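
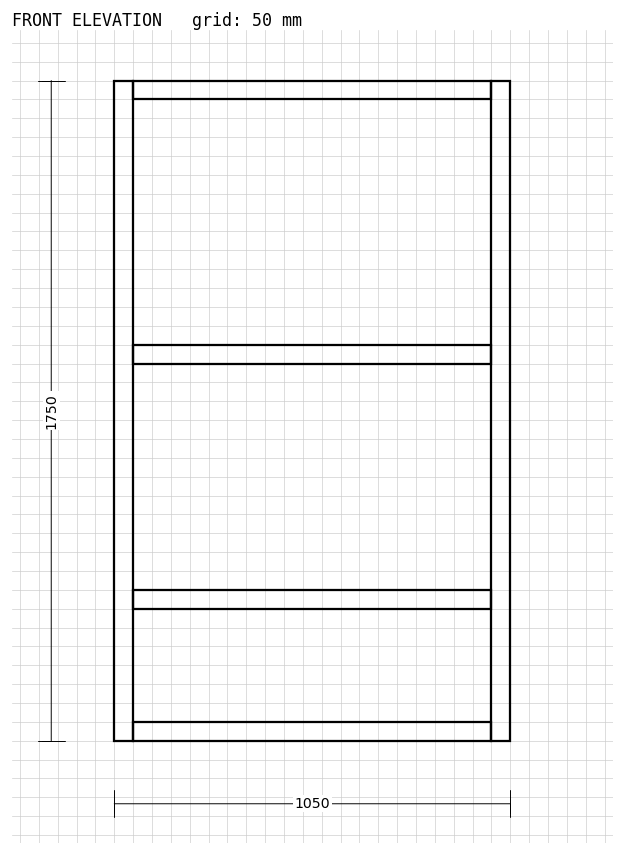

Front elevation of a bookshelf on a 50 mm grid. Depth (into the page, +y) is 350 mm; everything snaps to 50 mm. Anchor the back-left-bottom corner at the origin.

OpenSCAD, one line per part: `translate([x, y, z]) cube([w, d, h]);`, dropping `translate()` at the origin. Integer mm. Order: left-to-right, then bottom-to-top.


cube([50, 350, 1750]);
translate([50, 0, 0]) cube([950, 350, 50]);
translate([50, 0, 350]) cube([950, 350, 50]);
translate([50, 0, 1000]) cube([950, 350, 50]);
translate([50, 0, 1700]) cube([950, 350, 50]);
translate([1000, 0, 0]) cube([50, 350, 1750]);


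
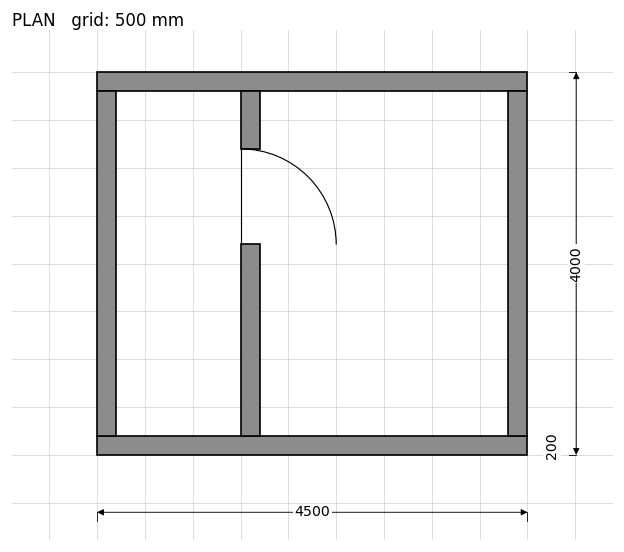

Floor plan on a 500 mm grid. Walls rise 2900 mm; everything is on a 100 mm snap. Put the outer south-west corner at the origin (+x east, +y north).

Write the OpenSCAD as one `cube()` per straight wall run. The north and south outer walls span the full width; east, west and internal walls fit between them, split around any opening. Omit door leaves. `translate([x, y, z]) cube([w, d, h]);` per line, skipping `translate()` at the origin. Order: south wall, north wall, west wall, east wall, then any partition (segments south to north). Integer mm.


cube([4500, 200, 2900]);
translate([0, 3800, 0]) cube([4500, 200, 2900]);
translate([0, 200, 0]) cube([200, 3600, 2900]);
translate([4300, 200, 0]) cube([200, 3600, 2900]);
translate([1500, 200, 0]) cube([200, 2000, 2900]);
translate([1500, 3200, 0]) cube([200, 600, 2900]);


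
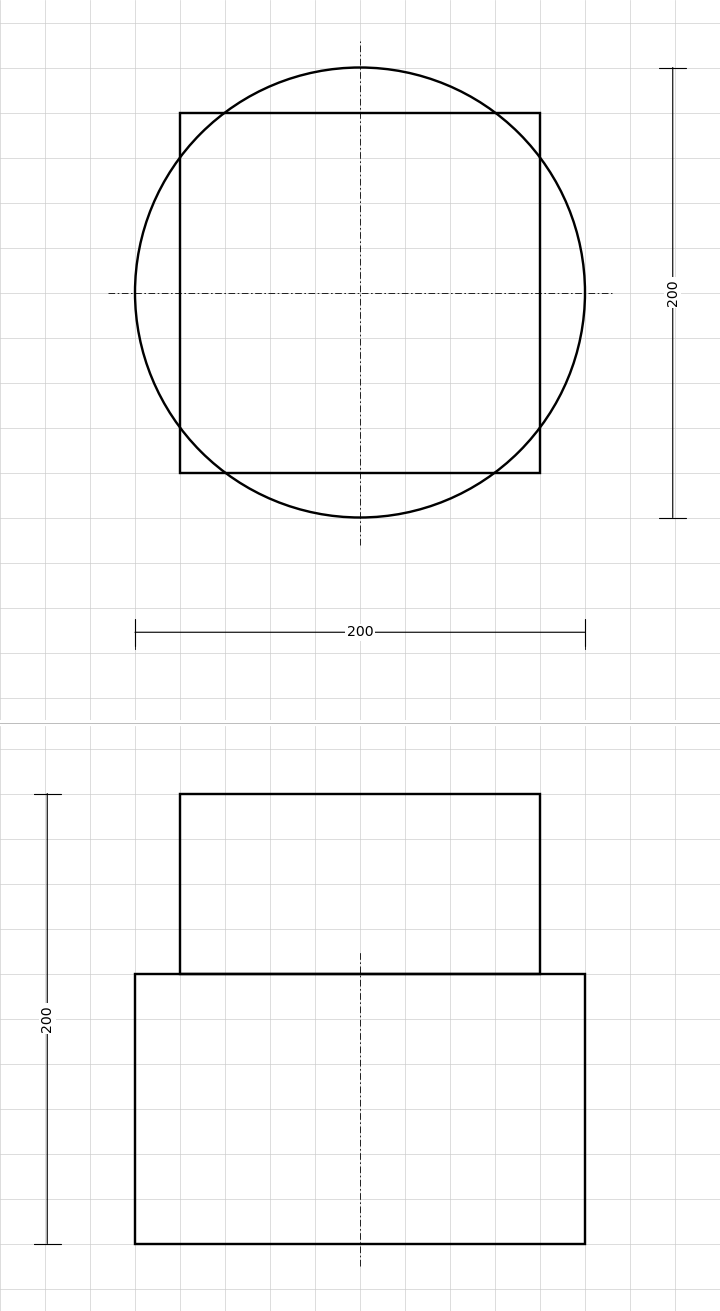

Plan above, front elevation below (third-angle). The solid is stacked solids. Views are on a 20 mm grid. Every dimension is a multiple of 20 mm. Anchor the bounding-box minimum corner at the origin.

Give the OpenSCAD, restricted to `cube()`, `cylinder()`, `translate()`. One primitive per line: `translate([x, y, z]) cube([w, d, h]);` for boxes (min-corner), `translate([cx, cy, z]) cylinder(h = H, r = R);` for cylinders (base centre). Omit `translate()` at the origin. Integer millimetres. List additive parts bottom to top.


translate([100, 100, 0]) cylinder(h = 120, r = 100);
translate([20, 20, 120]) cube([160, 160, 80]);


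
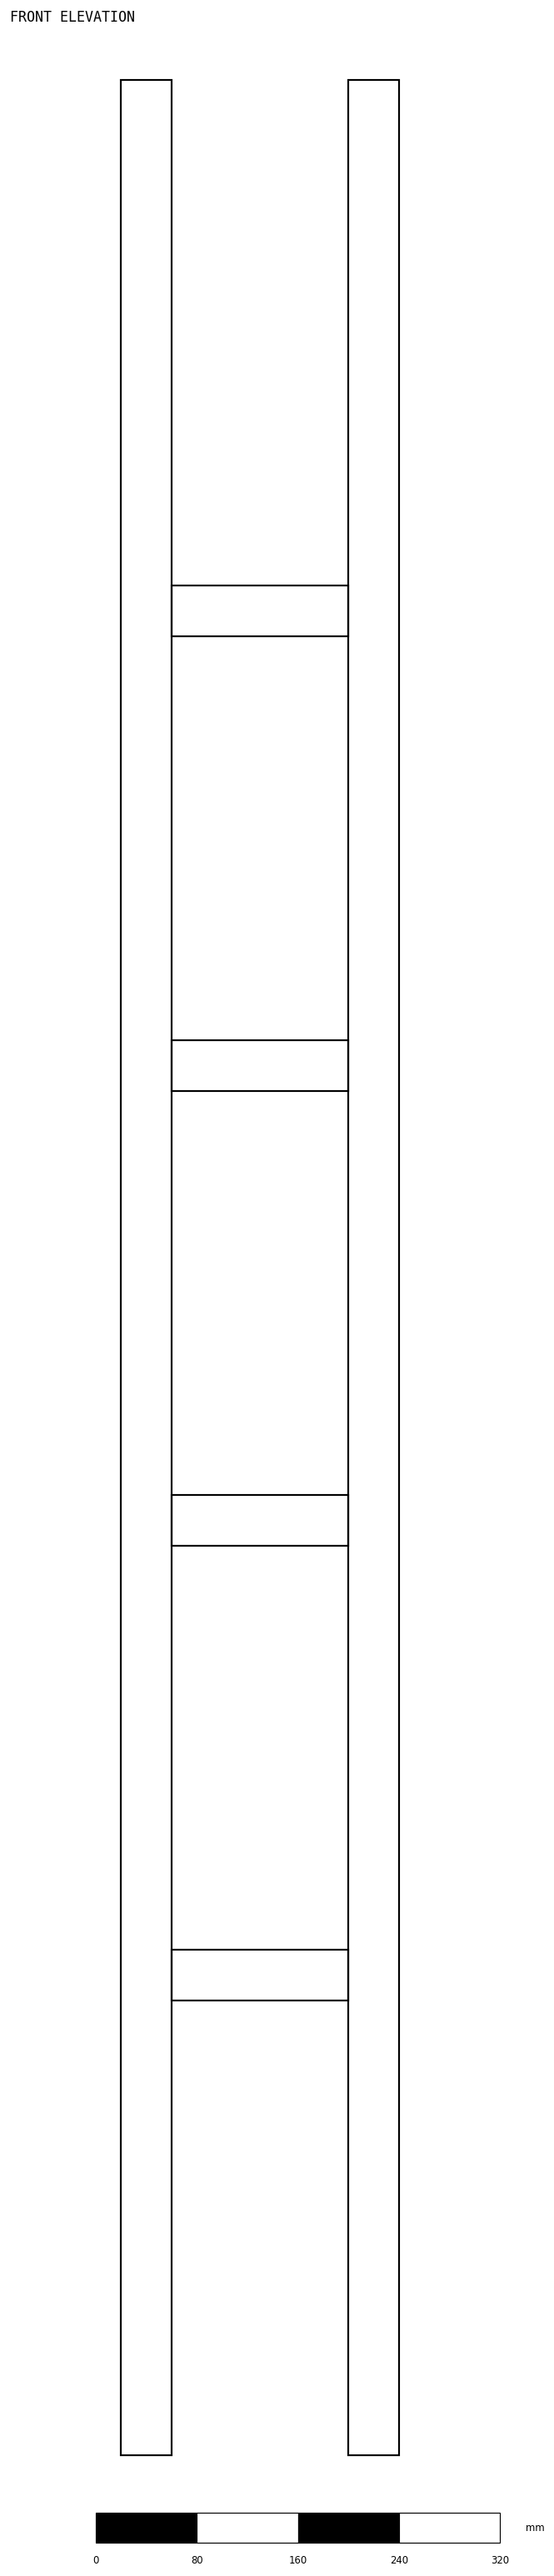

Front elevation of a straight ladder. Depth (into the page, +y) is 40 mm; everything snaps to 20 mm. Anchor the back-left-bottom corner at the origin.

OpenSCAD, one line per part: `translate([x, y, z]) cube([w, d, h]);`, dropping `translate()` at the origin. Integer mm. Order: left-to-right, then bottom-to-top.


cube([40, 40, 1880]);
translate([40, 0, 360]) cube([140, 40, 40]);
translate([40, 0, 720]) cube([140, 40, 40]);
translate([40, 0, 1080]) cube([140, 40, 40]);
translate([40, 0, 1440]) cube([140, 40, 40]);
translate([180, 0, 0]) cube([40, 40, 1880]);


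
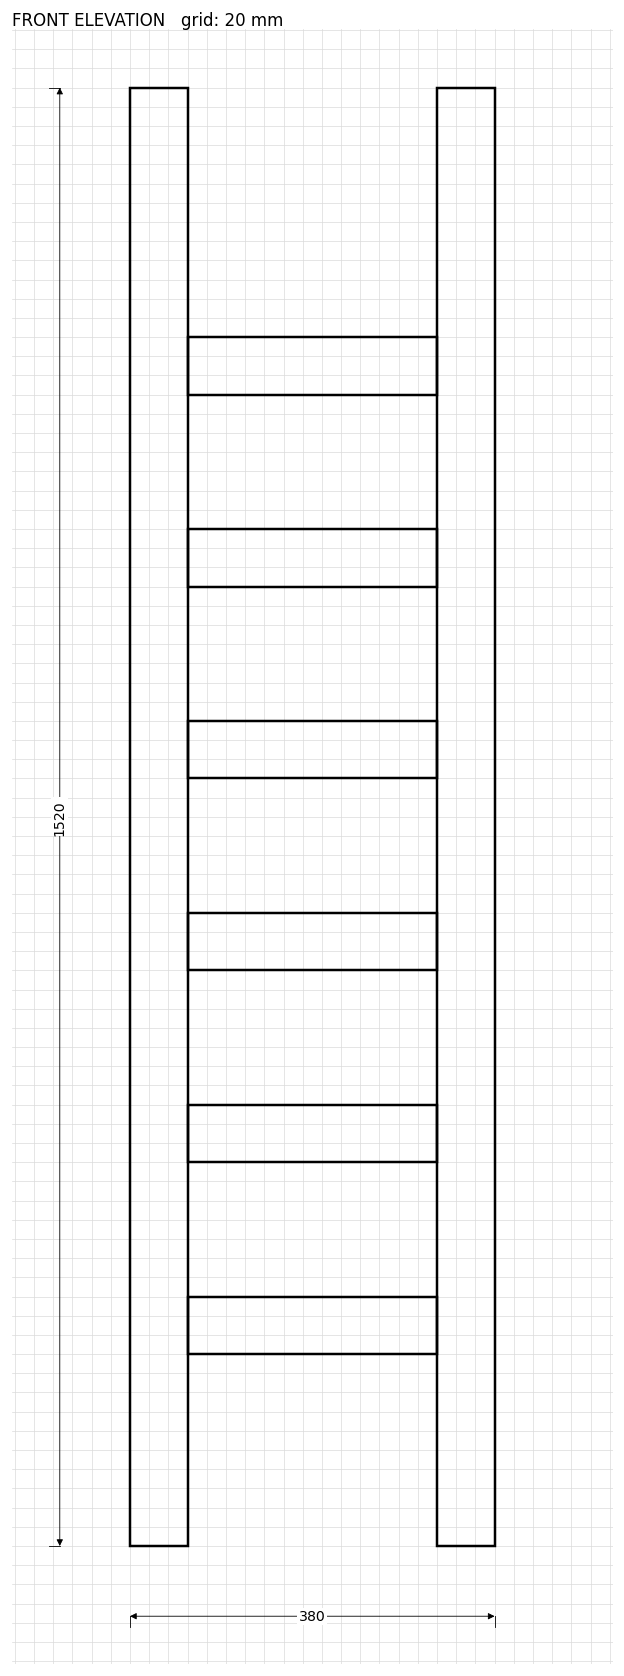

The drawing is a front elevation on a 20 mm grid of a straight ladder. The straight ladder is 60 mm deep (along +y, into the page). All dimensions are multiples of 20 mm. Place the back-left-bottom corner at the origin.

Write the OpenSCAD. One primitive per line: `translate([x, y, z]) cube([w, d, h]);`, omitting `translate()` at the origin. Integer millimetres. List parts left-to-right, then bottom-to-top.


cube([60, 60, 1520]);
translate([60, 0, 200]) cube([260, 60, 60]);
translate([60, 0, 400]) cube([260, 60, 60]);
translate([60, 0, 600]) cube([260, 60, 60]);
translate([60, 0, 800]) cube([260, 60, 60]);
translate([60, 0, 1000]) cube([260, 60, 60]);
translate([60, 0, 1200]) cube([260, 60, 60]);
translate([320, 0, 0]) cube([60, 60, 1520]);


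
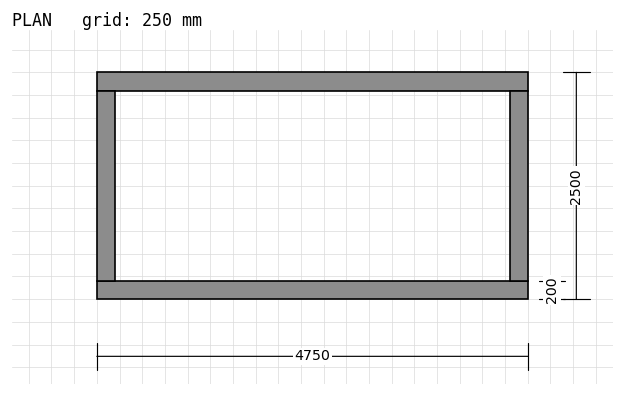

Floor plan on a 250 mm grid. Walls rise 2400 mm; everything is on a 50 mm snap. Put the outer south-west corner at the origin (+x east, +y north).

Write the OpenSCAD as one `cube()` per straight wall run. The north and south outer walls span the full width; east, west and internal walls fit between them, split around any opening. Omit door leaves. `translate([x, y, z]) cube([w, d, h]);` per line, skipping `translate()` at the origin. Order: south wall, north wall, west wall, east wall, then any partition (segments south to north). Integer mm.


cube([4750, 200, 2400]);
translate([0, 2300, 0]) cube([4750, 200, 2400]);
translate([0, 200, 0]) cube([200, 2100, 2400]);
translate([4550, 200, 0]) cube([200, 2100, 2400]);


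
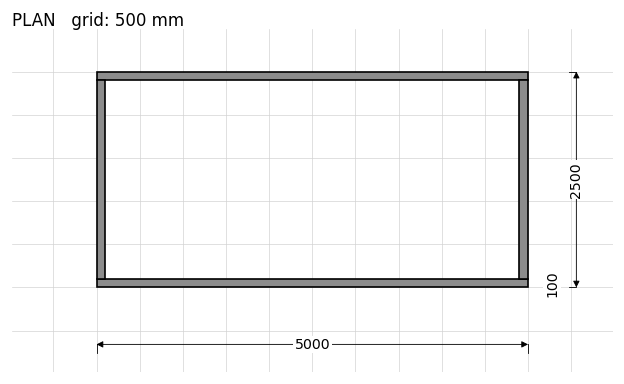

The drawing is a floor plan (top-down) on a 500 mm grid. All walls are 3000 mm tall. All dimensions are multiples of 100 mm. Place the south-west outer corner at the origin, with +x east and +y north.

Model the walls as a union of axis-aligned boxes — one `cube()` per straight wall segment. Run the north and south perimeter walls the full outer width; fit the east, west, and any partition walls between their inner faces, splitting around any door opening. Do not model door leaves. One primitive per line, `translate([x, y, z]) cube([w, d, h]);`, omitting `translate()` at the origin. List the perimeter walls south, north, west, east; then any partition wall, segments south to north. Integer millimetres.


cube([5000, 100, 3000]);
translate([0, 2400, 0]) cube([5000, 100, 3000]);
translate([0, 100, 0]) cube([100, 2300, 3000]);
translate([4900, 100, 0]) cube([100, 2300, 3000]);


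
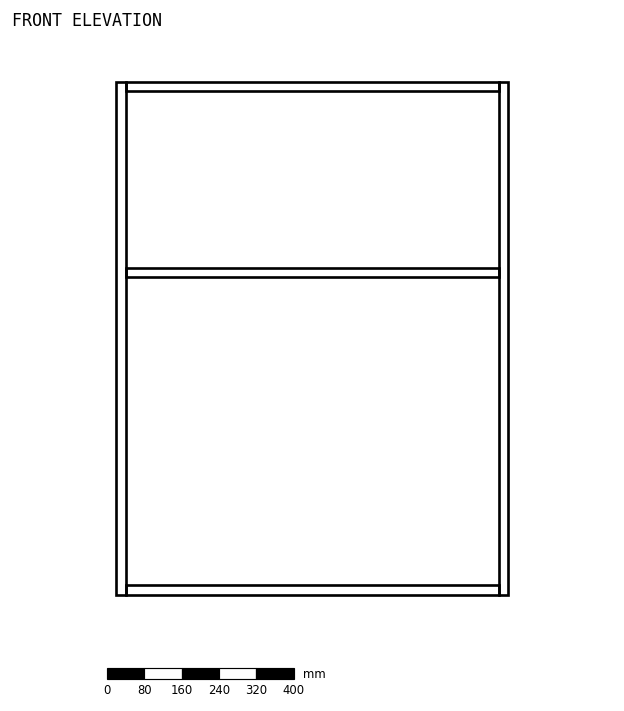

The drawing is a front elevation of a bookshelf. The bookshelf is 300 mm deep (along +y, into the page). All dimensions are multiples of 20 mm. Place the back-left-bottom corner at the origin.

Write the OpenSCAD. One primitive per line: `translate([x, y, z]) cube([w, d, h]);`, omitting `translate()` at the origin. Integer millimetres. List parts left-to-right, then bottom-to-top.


cube([20, 300, 1100]);
translate([20, 0, 0]) cube([800, 300, 20]);
translate([20, 0, 680]) cube([800, 300, 20]);
translate([20, 0, 1080]) cube([800, 300, 20]);
translate([820, 0, 0]) cube([20, 300, 1100]);


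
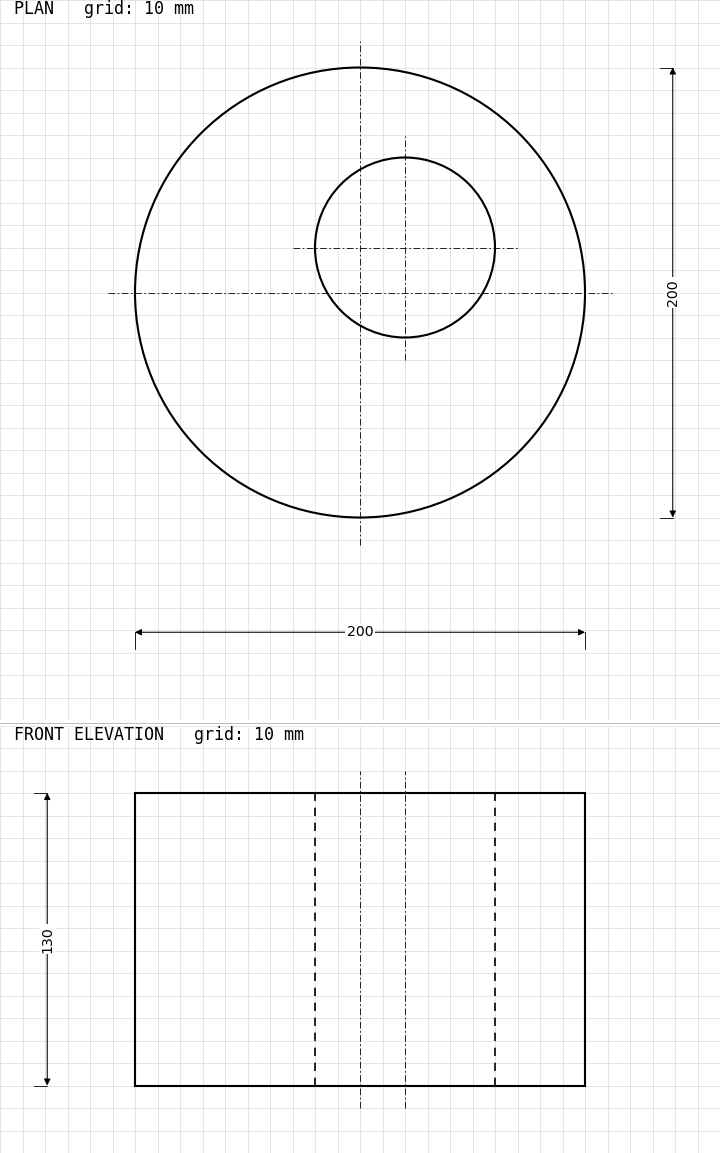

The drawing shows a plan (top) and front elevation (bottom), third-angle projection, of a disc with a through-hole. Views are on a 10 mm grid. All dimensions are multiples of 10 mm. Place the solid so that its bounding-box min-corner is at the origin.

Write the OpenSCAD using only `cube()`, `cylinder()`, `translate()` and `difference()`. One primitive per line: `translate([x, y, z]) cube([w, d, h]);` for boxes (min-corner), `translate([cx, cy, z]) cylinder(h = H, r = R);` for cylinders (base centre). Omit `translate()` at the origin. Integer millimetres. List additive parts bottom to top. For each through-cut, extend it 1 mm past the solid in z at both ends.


difference() {
  translate([100, 100, 0]) cylinder(h = 130, r = 100);
  translate([120, 120, -1]) cylinder(h = 132, r = 40);
}


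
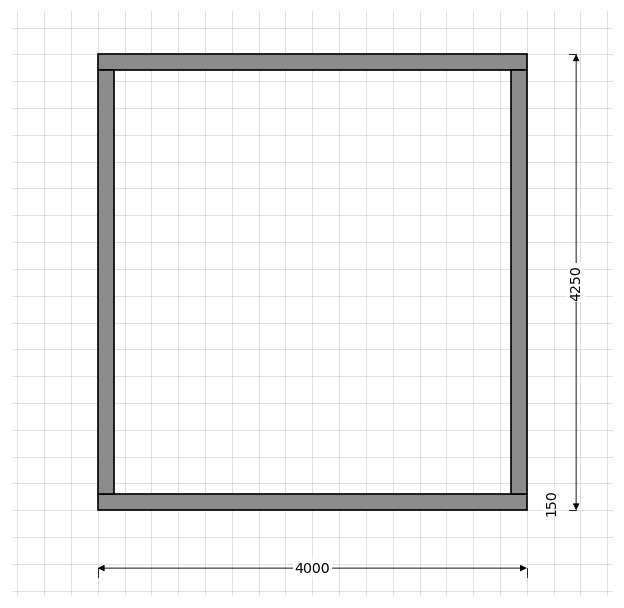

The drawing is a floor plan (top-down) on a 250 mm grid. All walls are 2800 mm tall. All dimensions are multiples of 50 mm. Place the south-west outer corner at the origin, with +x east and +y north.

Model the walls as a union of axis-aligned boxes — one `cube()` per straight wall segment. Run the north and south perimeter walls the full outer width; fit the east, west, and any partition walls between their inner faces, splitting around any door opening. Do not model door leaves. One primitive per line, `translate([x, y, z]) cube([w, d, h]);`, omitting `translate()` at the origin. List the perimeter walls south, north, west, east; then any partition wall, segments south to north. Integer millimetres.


cube([4000, 150, 2800]);
translate([0, 4100, 0]) cube([4000, 150, 2800]);
translate([0, 150, 0]) cube([150, 3950, 2800]);
translate([3850, 150, 0]) cube([150, 3950, 2800]);


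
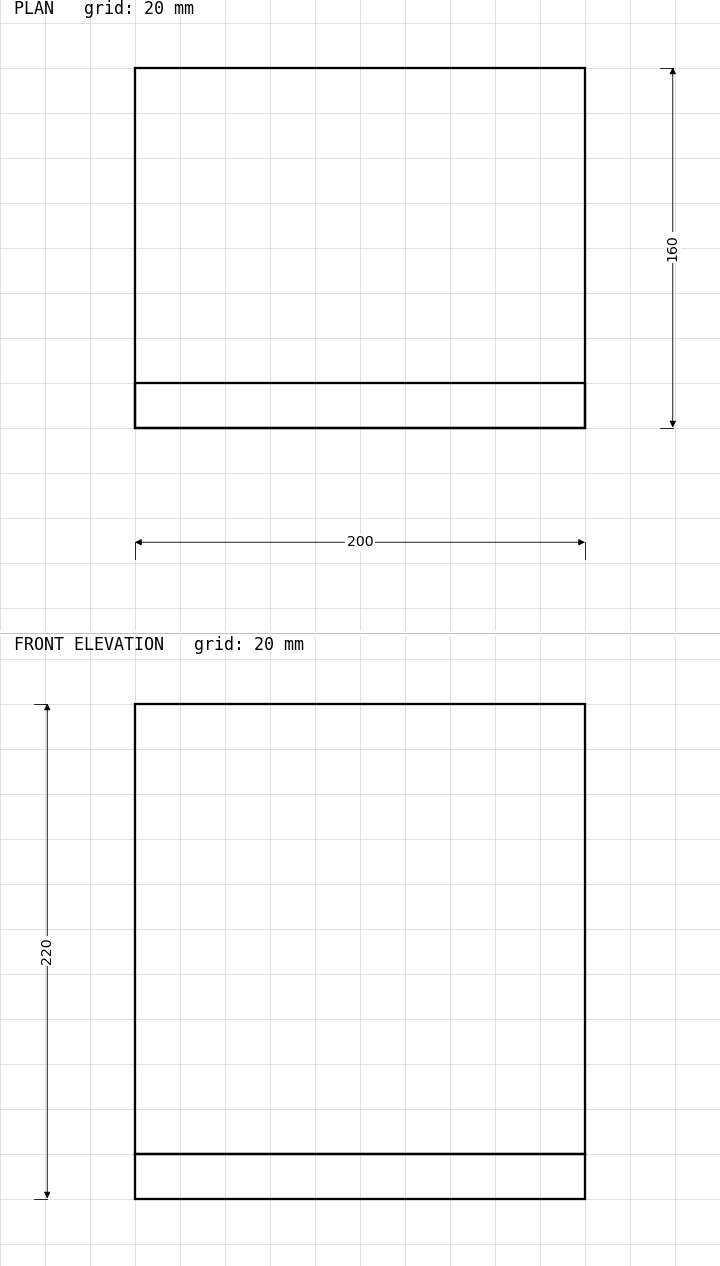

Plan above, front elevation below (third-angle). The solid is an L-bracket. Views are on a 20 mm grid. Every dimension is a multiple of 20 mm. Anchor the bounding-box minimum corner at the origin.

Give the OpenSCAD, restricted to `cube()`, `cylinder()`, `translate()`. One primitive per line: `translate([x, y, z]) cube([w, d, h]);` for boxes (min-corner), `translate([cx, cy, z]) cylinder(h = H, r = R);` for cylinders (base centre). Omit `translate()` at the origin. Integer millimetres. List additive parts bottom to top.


cube([200, 160, 20]);
translate([0, 0, 20]) cube([200, 20, 200]);


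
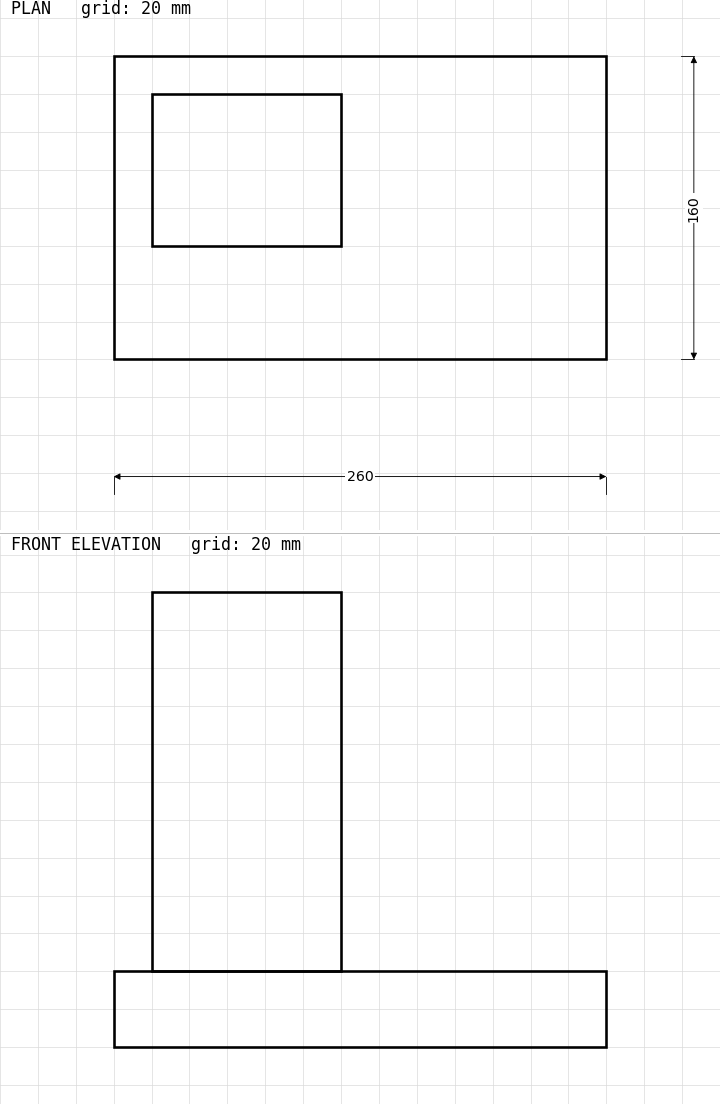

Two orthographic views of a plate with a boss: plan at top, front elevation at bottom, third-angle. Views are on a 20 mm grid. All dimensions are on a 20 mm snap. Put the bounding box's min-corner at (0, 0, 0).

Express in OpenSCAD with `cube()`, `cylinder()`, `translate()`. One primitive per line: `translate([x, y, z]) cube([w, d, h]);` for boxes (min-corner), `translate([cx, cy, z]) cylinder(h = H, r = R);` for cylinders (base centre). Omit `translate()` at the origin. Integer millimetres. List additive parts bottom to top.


cube([260, 160, 40]);
translate([20, 60, 40]) cube([100, 80, 200]);


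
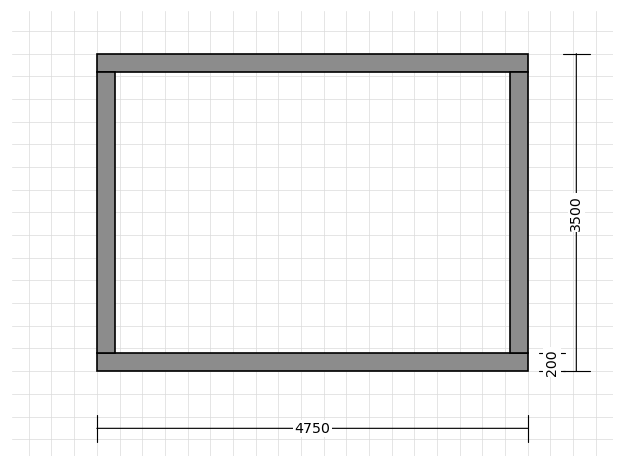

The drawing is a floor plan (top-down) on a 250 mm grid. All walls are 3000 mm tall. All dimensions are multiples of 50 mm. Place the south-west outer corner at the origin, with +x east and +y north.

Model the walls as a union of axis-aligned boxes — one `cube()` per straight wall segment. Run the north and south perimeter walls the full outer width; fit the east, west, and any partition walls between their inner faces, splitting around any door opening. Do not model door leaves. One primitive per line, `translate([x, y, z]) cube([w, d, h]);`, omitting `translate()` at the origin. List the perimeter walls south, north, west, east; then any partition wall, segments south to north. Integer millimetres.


cube([4750, 200, 3000]);
translate([0, 3300, 0]) cube([4750, 200, 3000]);
translate([0, 200, 0]) cube([200, 3100, 3000]);
translate([4550, 200, 0]) cube([200, 3100, 3000]);


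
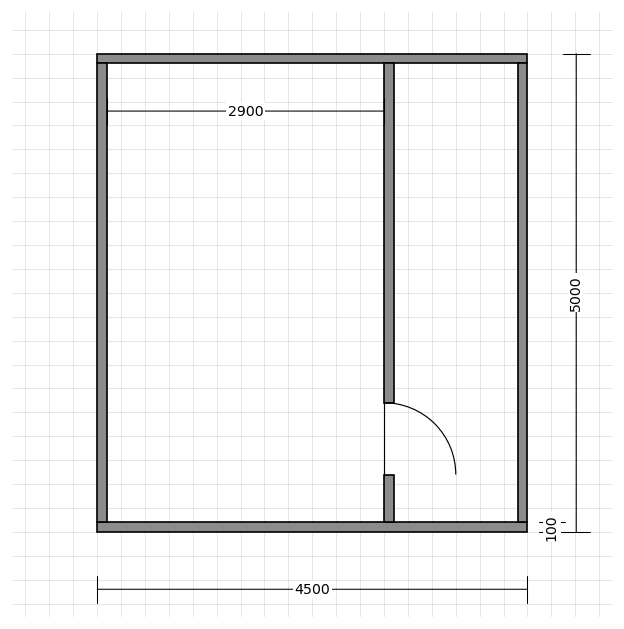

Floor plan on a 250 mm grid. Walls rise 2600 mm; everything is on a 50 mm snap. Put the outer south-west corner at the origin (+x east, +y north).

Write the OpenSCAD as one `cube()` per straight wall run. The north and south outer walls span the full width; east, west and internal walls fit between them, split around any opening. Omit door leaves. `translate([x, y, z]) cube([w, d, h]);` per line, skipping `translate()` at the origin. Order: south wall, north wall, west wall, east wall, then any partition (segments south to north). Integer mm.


cube([4500, 100, 2600]);
translate([0, 4900, 0]) cube([4500, 100, 2600]);
translate([0, 100, 0]) cube([100, 4800, 2600]);
translate([4400, 100, 0]) cube([100, 4800, 2600]);
translate([3000, 100, 0]) cube([100, 500, 2600]);
translate([3000, 1350, 0]) cube([100, 3550, 2600]);


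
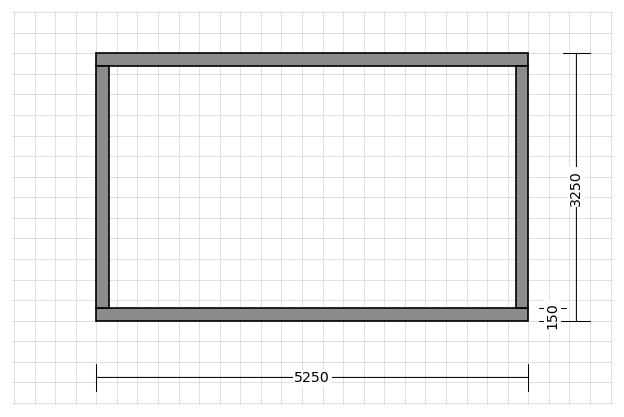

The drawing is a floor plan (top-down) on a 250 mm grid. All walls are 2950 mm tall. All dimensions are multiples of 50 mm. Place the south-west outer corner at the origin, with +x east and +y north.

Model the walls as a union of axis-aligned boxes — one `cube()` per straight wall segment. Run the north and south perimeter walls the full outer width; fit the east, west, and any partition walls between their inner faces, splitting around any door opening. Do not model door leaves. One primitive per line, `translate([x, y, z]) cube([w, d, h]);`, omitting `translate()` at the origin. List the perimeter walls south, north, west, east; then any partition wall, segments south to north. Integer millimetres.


cube([5250, 150, 2950]);
translate([0, 3100, 0]) cube([5250, 150, 2950]);
translate([0, 150, 0]) cube([150, 2950, 2950]);
translate([5100, 150, 0]) cube([150, 2950, 2950]);


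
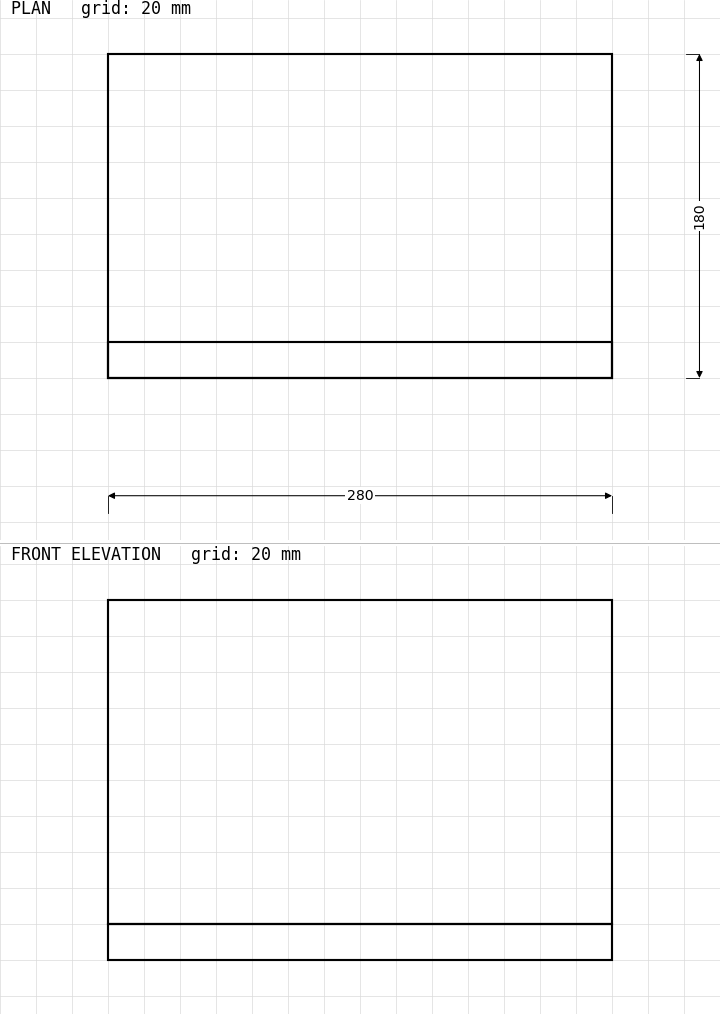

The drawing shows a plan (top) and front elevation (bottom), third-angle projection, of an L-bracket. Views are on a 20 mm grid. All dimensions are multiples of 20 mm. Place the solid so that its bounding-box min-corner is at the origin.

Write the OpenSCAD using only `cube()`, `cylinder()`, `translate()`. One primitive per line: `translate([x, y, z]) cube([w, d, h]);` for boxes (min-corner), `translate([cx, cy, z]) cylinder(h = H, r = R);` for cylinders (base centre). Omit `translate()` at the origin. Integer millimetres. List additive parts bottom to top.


cube([280, 180, 20]);
translate([0, 0, 20]) cube([280, 20, 180]);


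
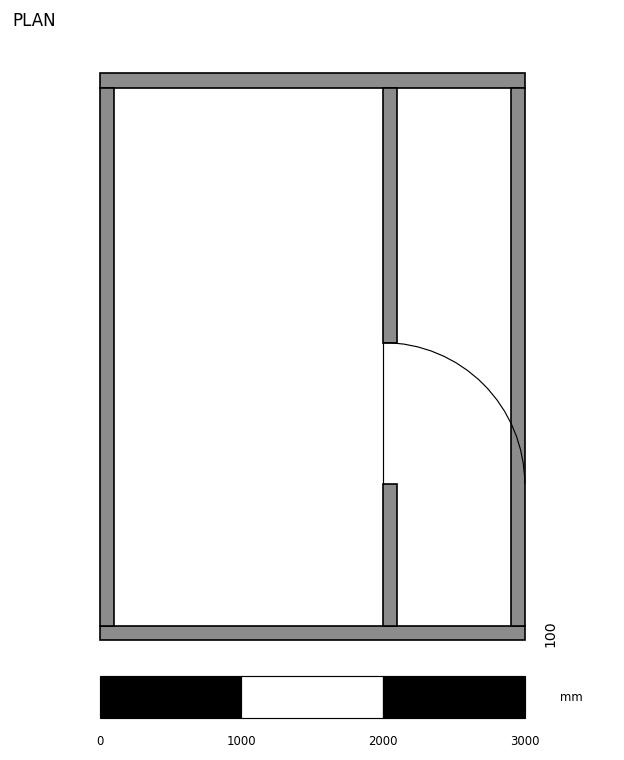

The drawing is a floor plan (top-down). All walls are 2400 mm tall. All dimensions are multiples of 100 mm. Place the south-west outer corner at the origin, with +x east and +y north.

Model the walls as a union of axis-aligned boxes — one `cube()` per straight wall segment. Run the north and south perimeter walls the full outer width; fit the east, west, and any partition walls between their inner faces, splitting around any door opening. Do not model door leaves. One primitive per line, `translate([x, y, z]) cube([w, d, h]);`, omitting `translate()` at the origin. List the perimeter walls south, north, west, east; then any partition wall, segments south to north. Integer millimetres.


cube([3000, 100, 2400]);
translate([0, 3900, 0]) cube([3000, 100, 2400]);
translate([0, 100, 0]) cube([100, 3800, 2400]);
translate([2900, 100, 0]) cube([100, 3800, 2400]);
translate([2000, 100, 0]) cube([100, 1000, 2400]);
translate([2000, 2100, 0]) cube([100, 1800, 2400]);


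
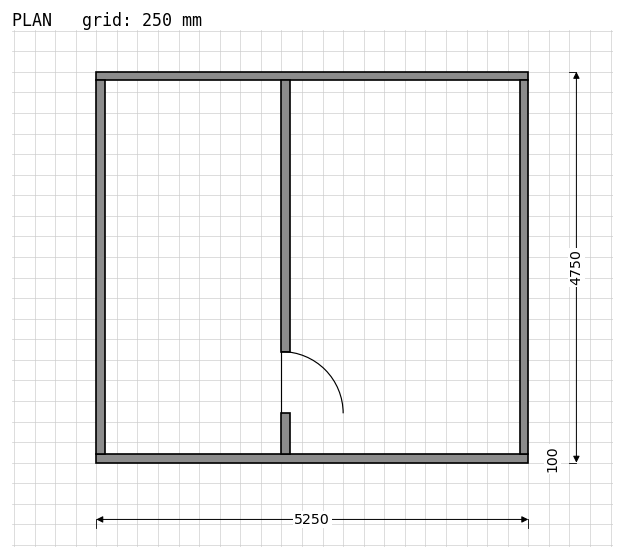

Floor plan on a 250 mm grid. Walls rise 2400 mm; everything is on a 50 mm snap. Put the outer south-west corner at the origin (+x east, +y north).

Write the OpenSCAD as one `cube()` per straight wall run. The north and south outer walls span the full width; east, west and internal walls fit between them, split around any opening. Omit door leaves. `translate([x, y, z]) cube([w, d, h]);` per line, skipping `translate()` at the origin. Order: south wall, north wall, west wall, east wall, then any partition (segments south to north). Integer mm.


cube([5250, 100, 2400]);
translate([0, 4650, 0]) cube([5250, 100, 2400]);
translate([0, 100, 0]) cube([100, 4550, 2400]);
translate([5150, 100, 0]) cube([100, 4550, 2400]);
translate([2250, 100, 0]) cube([100, 500, 2400]);
translate([2250, 1350, 0]) cube([100, 3300, 2400]);


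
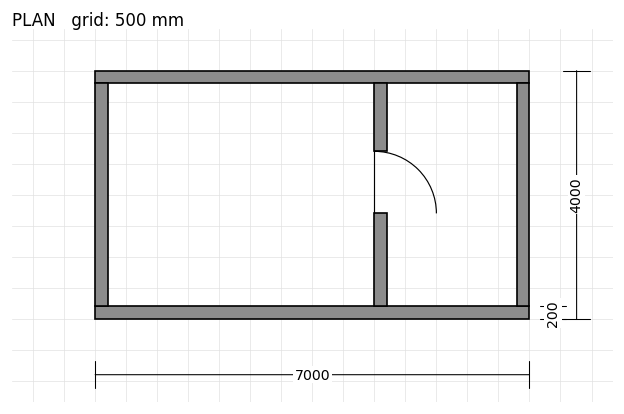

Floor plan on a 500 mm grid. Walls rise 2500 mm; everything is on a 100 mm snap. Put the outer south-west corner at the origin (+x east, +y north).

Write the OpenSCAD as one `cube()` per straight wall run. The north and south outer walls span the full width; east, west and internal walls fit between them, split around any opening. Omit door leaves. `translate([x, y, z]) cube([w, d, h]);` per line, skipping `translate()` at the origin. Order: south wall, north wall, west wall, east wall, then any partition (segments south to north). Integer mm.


cube([7000, 200, 2500]);
translate([0, 3800, 0]) cube([7000, 200, 2500]);
translate([0, 200, 0]) cube([200, 3600, 2500]);
translate([6800, 200, 0]) cube([200, 3600, 2500]);
translate([4500, 200, 0]) cube([200, 1500, 2500]);
translate([4500, 2700, 0]) cube([200, 1100, 2500]);


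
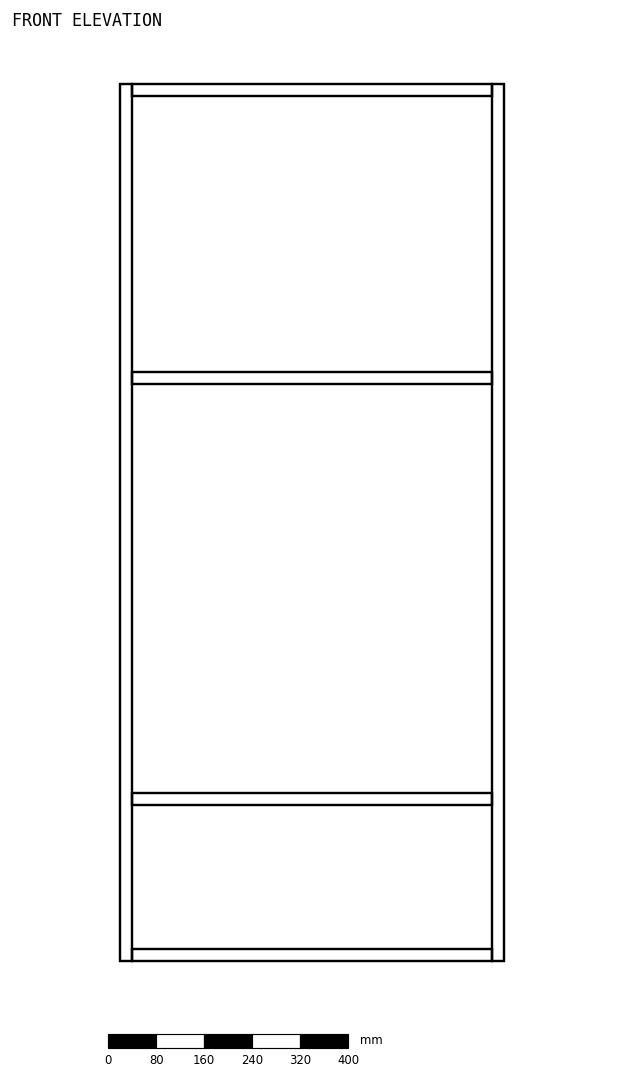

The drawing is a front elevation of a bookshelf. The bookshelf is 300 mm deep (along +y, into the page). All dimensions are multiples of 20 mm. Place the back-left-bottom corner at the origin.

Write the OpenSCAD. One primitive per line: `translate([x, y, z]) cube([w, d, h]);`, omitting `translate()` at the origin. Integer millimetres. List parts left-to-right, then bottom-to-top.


cube([20, 300, 1460]);
translate([20, 0, 0]) cube([600, 300, 20]);
translate([20, 0, 260]) cube([600, 300, 20]);
translate([20, 0, 960]) cube([600, 300, 20]);
translate([20, 0, 1440]) cube([600, 300, 20]);
translate([620, 0, 0]) cube([20, 300, 1460]);


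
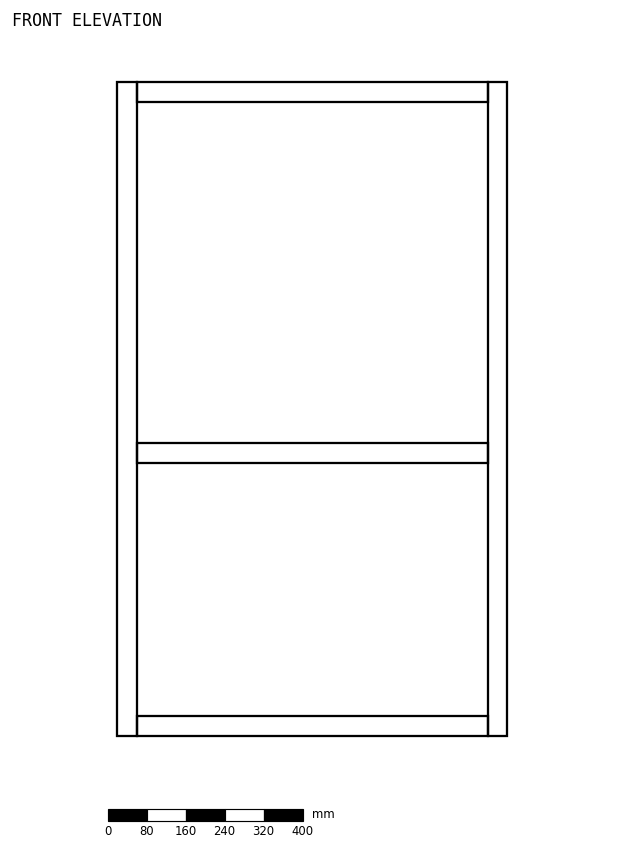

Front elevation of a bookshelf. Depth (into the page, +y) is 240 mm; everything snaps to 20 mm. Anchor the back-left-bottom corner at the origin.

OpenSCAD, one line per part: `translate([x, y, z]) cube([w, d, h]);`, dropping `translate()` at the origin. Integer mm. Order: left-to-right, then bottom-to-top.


cube([40, 240, 1340]);
translate([40, 0, 0]) cube([720, 240, 40]);
translate([40, 0, 560]) cube([720, 240, 40]);
translate([40, 0, 1300]) cube([720, 240, 40]);
translate([760, 0, 0]) cube([40, 240, 1340]);


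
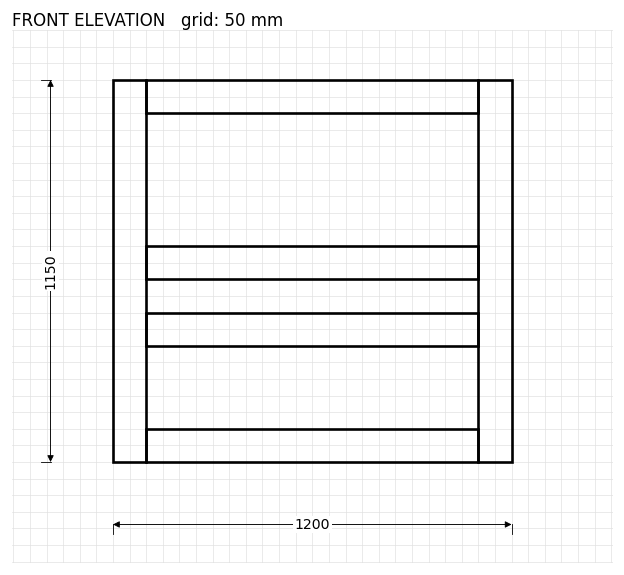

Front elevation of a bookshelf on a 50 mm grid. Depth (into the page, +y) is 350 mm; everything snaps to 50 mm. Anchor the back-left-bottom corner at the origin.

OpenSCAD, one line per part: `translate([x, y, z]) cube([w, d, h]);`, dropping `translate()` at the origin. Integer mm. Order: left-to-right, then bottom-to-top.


cube([100, 350, 1150]);
translate([100, 0, 0]) cube([1000, 350, 100]);
translate([100, 0, 350]) cube([1000, 350, 100]);
translate([100, 0, 550]) cube([1000, 350, 100]);
translate([100, 0, 1050]) cube([1000, 350, 100]);
translate([1100, 0, 0]) cube([100, 350, 1150]);


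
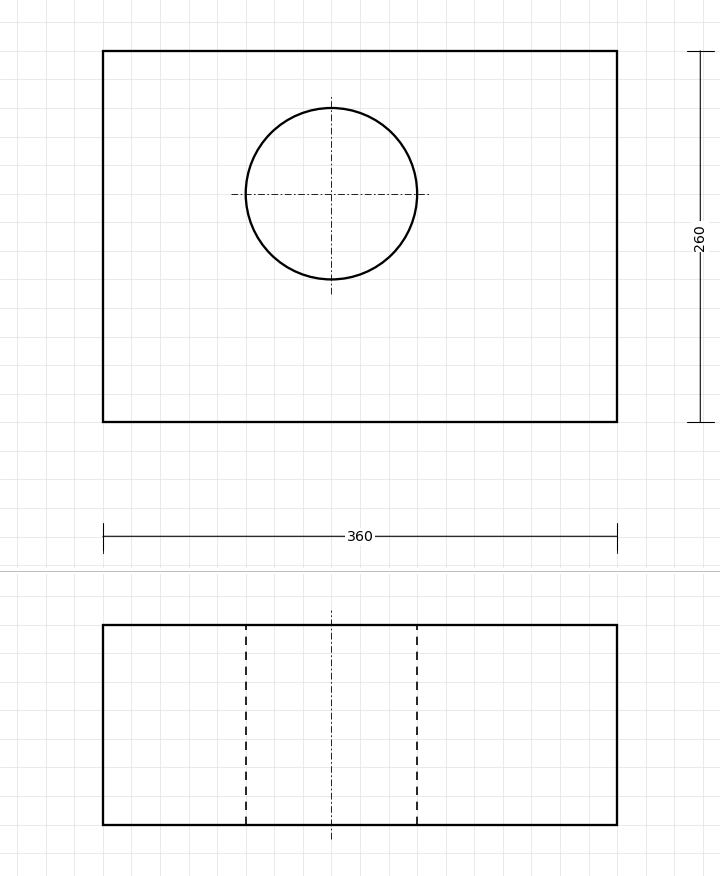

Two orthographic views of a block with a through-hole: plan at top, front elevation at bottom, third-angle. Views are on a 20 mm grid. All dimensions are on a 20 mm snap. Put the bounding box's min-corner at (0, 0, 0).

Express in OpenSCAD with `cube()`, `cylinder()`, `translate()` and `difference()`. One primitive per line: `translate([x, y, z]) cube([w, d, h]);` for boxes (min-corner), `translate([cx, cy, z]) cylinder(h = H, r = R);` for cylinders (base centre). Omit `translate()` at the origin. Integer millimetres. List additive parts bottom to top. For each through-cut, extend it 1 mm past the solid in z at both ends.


difference() {
  cube([360, 260, 140]);
  translate([160, 160, -1]) cylinder(h = 142, r = 60);
}


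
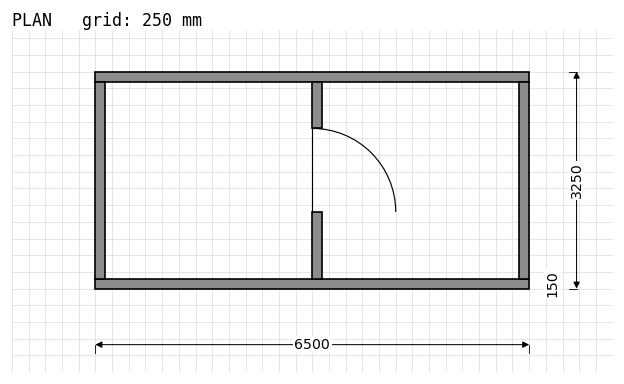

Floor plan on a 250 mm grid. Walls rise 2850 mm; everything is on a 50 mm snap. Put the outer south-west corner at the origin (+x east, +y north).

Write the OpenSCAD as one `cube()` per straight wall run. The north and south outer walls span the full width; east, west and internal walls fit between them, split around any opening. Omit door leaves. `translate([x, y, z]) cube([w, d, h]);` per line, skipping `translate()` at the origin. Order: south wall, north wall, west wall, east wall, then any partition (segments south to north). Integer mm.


cube([6500, 150, 2850]);
translate([0, 3100, 0]) cube([6500, 150, 2850]);
translate([0, 150, 0]) cube([150, 2950, 2850]);
translate([6350, 150, 0]) cube([150, 2950, 2850]);
translate([3250, 150, 0]) cube([150, 1000, 2850]);
translate([3250, 2400, 0]) cube([150, 700, 2850]);


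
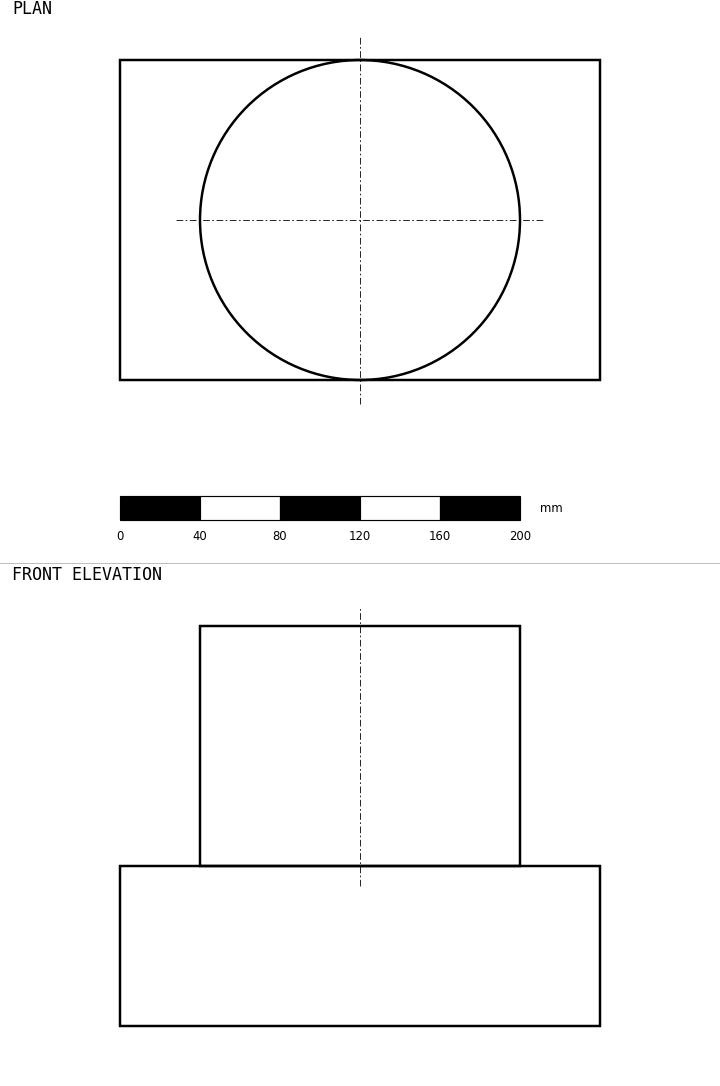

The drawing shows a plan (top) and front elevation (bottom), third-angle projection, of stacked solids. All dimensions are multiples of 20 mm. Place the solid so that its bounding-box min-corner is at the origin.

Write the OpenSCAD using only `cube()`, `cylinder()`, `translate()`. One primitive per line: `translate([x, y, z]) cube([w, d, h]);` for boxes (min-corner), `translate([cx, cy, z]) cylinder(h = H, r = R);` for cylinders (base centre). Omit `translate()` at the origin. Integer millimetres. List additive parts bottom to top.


cube([240, 160, 80]);
translate([120, 80, 80]) cylinder(h = 120, r = 80);


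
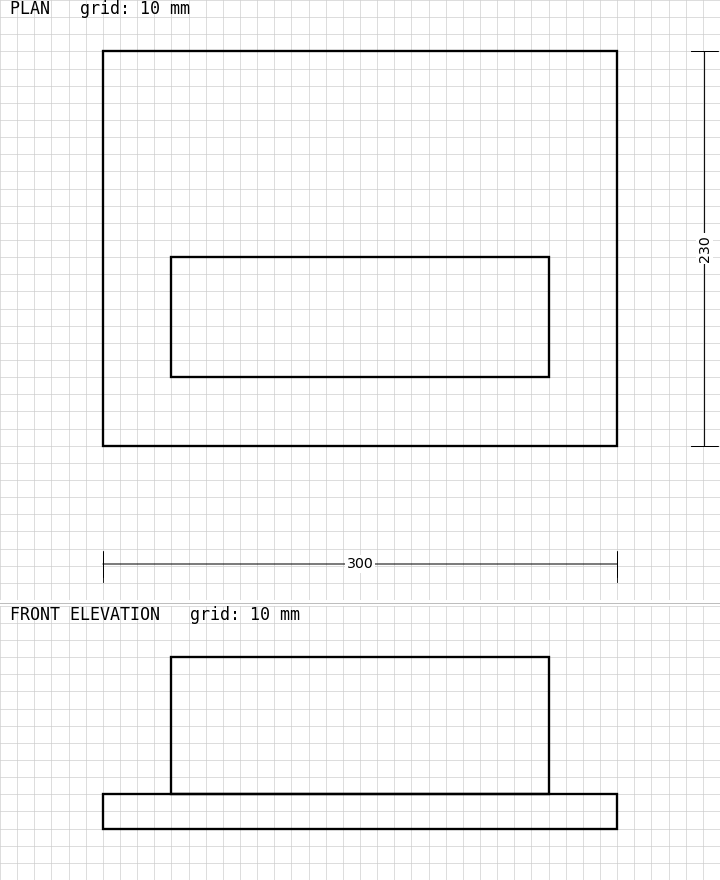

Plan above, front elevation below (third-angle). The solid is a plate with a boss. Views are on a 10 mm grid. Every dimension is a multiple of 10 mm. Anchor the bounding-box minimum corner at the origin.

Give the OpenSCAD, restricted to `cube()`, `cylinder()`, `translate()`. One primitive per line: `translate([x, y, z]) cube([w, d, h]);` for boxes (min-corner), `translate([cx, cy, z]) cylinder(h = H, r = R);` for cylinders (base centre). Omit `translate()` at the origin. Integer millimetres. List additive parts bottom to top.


cube([300, 230, 20]);
translate([40, 40, 20]) cube([220, 70, 80]);


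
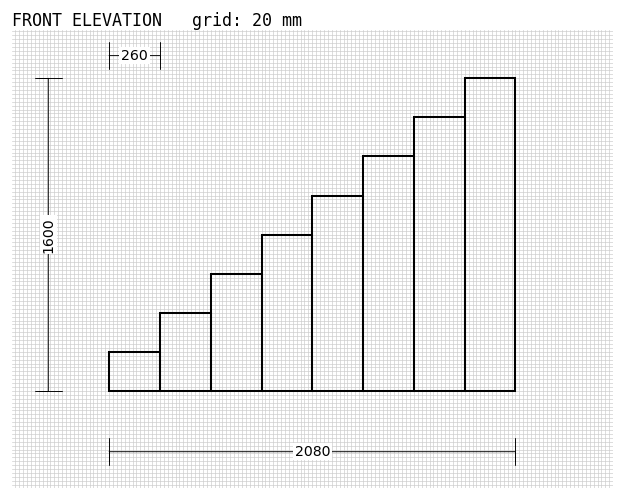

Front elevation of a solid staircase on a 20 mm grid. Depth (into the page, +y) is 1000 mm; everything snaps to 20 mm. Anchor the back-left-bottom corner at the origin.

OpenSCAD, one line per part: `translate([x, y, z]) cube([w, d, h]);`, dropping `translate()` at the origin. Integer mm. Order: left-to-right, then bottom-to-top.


cube([260, 1000, 200]);
translate([260, 0, 0]) cube([260, 1000, 400]);
translate([520, 0, 0]) cube([260, 1000, 600]);
translate([780, 0, 0]) cube([260, 1000, 800]);
translate([1040, 0, 0]) cube([260, 1000, 1000]);
translate([1300, 0, 0]) cube([260, 1000, 1200]);
translate([1560, 0, 0]) cube([260, 1000, 1400]);
translate([1820, 0, 0]) cube([260, 1000, 1600]);


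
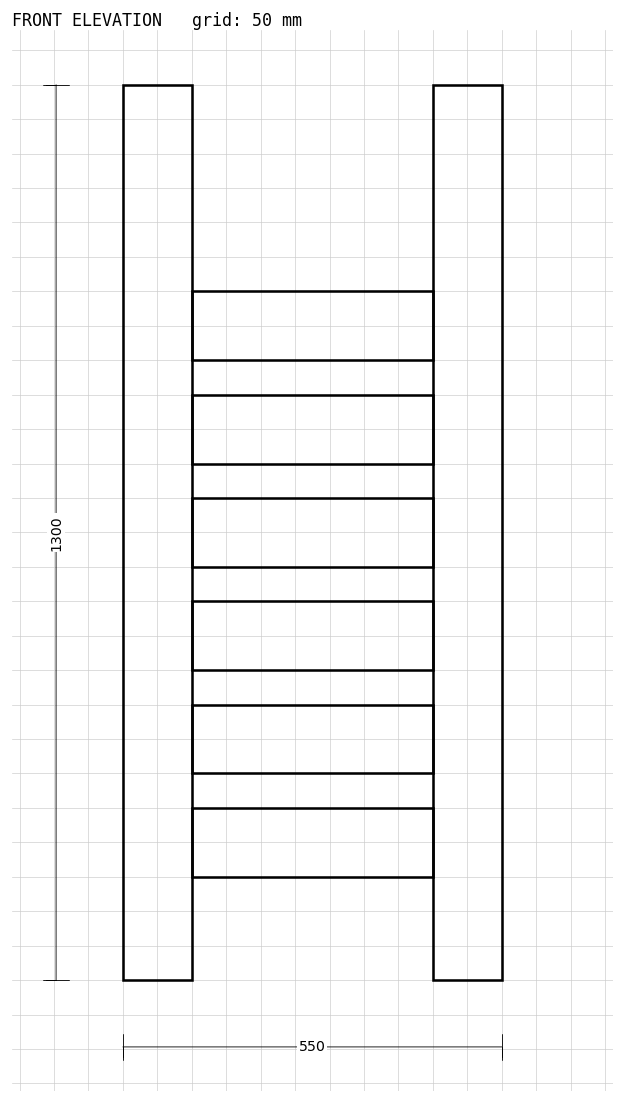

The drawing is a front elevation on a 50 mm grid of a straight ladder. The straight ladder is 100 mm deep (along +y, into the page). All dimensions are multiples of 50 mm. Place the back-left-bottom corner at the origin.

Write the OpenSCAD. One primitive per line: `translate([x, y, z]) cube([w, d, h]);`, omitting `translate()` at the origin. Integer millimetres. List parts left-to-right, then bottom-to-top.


cube([100, 100, 1300]);
translate([100, 0, 150]) cube([350, 100, 100]);
translate([100, 0, 300]) cube([350, 100, 100]);
translate([100, 0, 450]) cube([350, 100, 100]);
translate([100, 0, 600]) cube([350, 100, 100]);
translate([100, 0, 750]) cube([350, 100, 100]);
translate([100, 0, 900]) cube([350, 100, 100]);
translate([450, 0, 0]) cube([100, 100, 1300]);


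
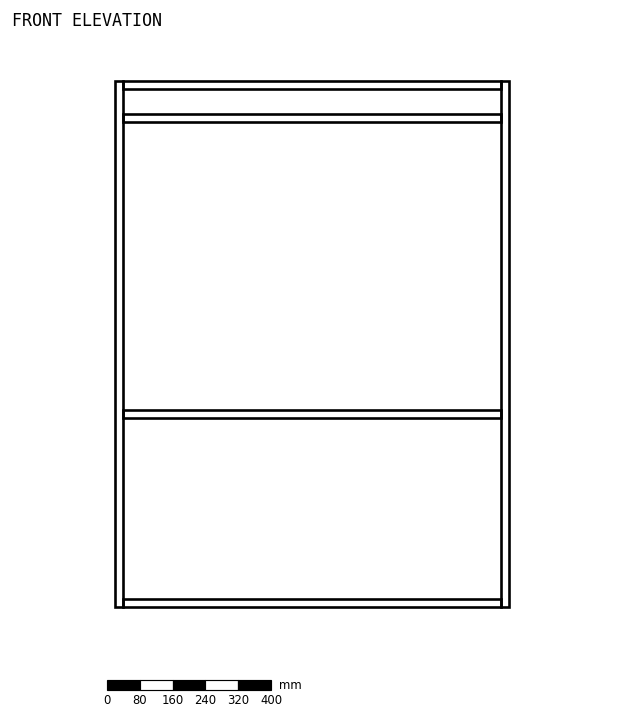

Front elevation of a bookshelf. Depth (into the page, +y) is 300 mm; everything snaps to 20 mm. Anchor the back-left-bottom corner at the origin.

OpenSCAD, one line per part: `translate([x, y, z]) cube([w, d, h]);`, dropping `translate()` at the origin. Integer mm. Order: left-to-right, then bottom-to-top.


cube([20, 300, 1280]);
translate([20, 0, 0]) cube([920, 300, 20]);
translate([20, 0, 460]) cube([920, 300, 20]);
translate([20, 0, 1180]) cube([920, 300, 20]);
translate([20, 0, 1260]) cube([920, 300, 20]);
translate([940, 0, 0]) cube([20, 300, 1280]);


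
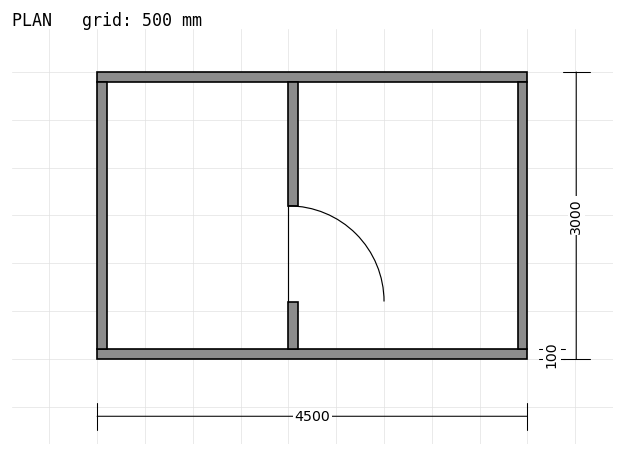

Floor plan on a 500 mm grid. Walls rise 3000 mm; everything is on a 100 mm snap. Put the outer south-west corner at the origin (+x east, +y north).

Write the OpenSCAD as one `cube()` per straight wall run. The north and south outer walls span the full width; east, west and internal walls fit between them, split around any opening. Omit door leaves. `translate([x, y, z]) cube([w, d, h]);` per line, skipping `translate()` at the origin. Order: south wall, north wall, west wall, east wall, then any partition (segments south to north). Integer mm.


cube([4500, 100, 3000]);
translate([0, 2900, 0]) cube([4500, 100, 3000]);
translate([0, 100, 0]) cube([100, 2800, 3000]);
translate([4400, 100, 0]) cube([100, 2800, 3000]);
translate([2000, 100, 0]) cube([100, 500, 3000]);
translate([2000, 1600, 0]) cube([100, 1300, 3000]);


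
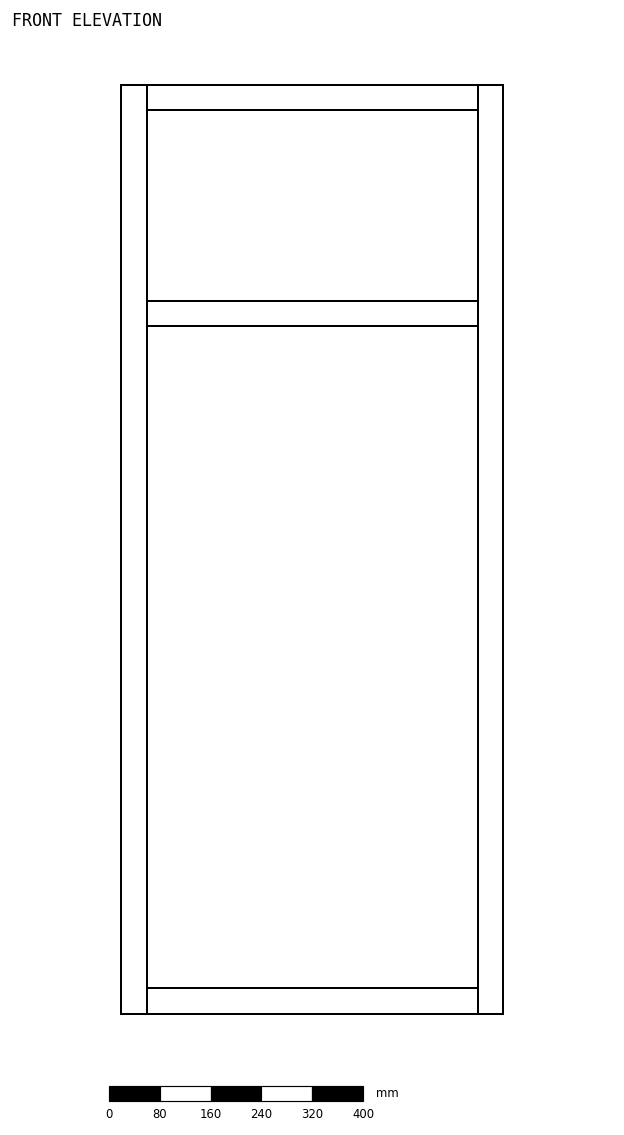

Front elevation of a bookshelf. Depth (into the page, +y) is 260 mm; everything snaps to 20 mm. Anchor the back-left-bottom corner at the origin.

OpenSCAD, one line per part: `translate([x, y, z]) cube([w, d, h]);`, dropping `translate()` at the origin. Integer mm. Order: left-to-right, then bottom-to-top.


cube([40, 260, 1460]);
translate([40, 0, 0]) cube([520, 260, 40]);
translate([40, 0, 1080]) cube([520, 260, 40]);
translate([40, 0, 1420]) cube([520, 260, 40]);
translate([560, 0, 0]) cube([40, 260, 1460]);


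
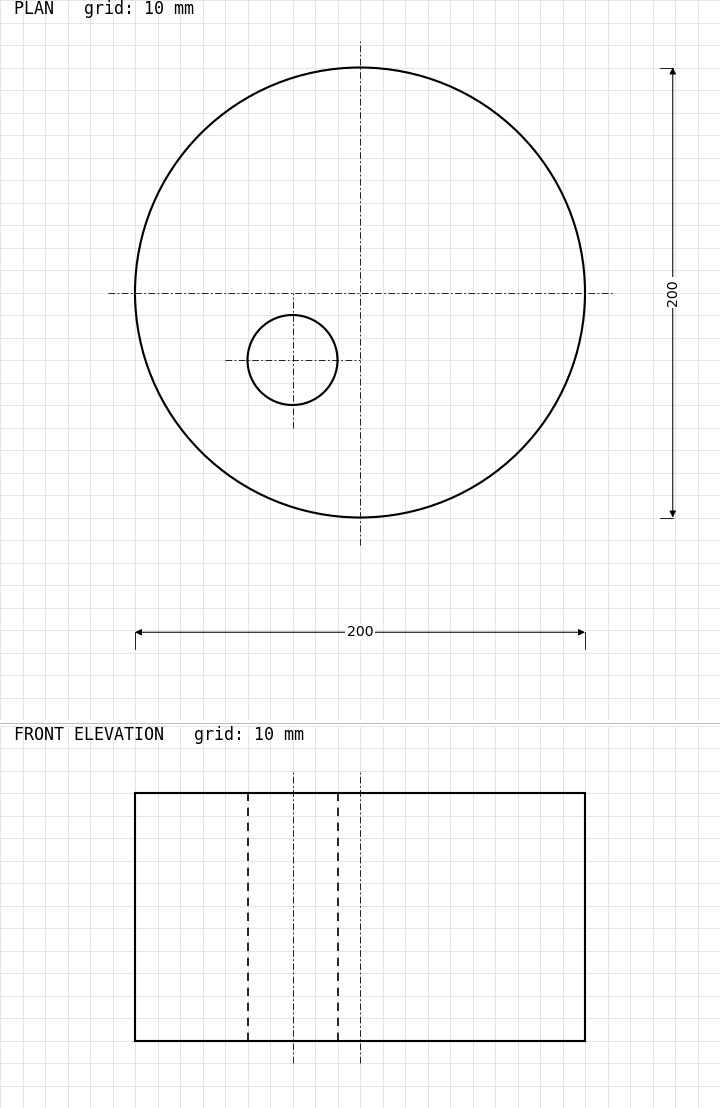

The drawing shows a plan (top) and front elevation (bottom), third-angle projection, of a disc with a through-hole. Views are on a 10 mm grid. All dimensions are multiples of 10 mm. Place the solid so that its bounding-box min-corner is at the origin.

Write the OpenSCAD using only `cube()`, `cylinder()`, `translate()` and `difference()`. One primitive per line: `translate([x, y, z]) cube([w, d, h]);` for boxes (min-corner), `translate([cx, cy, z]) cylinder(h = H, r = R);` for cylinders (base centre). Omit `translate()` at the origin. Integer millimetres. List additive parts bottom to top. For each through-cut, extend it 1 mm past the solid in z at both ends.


difference() {
  translate([100, 100, 0]) cylinder(h = 110, r = 100);
  translate([70, 70, -1]) cylinder(h = 112, r = 20);
}


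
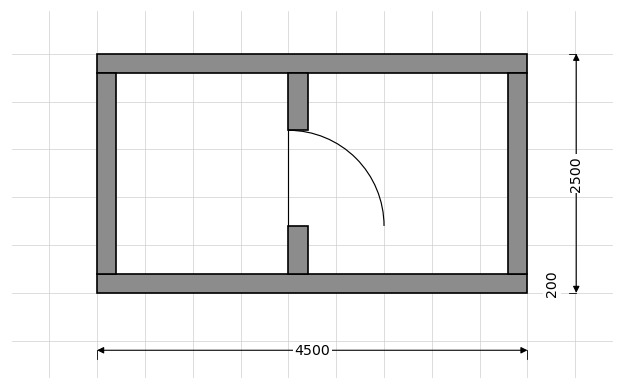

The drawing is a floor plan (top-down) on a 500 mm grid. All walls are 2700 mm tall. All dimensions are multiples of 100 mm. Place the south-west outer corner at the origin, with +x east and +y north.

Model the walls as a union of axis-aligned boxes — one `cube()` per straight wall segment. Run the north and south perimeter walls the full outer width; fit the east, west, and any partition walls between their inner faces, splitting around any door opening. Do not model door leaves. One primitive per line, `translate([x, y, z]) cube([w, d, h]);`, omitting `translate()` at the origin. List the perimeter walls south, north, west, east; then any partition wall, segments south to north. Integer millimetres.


cube([4500, 200, 2700]);
translate([0, 2300, 0]) cube([4500, 200, 2700]);
translate([0, 200, 0]) cube([200, 2100, 2700]);
translate([4300, 200, 0]) cube([200, 2100, 2700]);
translate([2000, 200, 0]) cube([200, 500, 2700]);
translate([2000, 1700, 0]) cube([200, 600, 2700]);


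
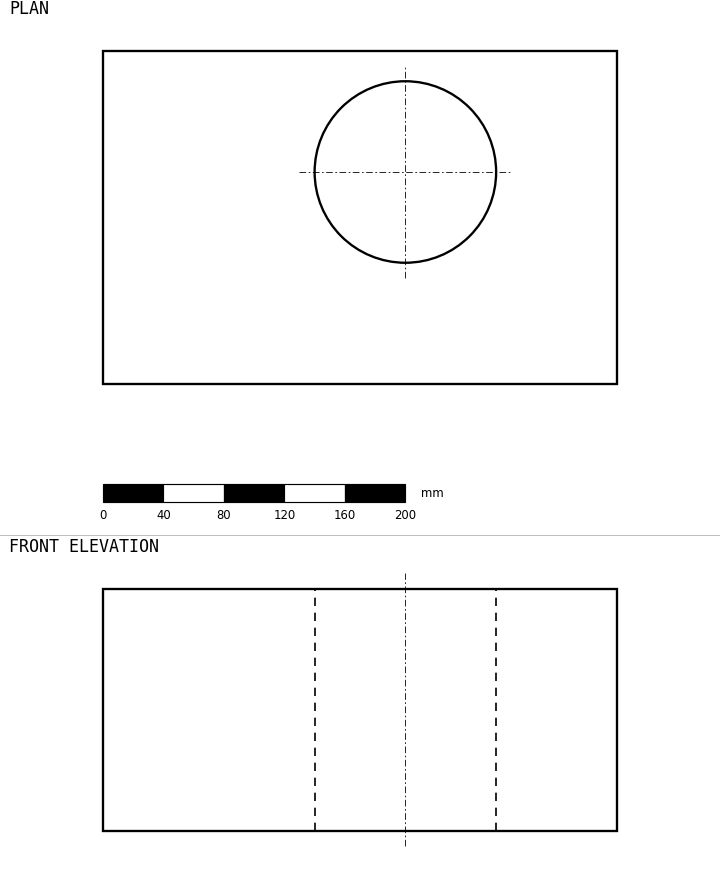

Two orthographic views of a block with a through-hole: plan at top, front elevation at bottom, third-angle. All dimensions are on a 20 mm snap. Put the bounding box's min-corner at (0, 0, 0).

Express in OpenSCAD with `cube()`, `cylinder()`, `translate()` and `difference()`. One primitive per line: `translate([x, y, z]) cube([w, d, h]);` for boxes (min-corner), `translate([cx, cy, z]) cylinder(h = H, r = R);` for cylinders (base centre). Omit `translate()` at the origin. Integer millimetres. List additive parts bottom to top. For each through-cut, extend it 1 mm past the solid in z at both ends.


difference() {
  cube([340, 220, 160]);
  translate([200, 140, -1]) cylinder(h = 162, r = 60);
}


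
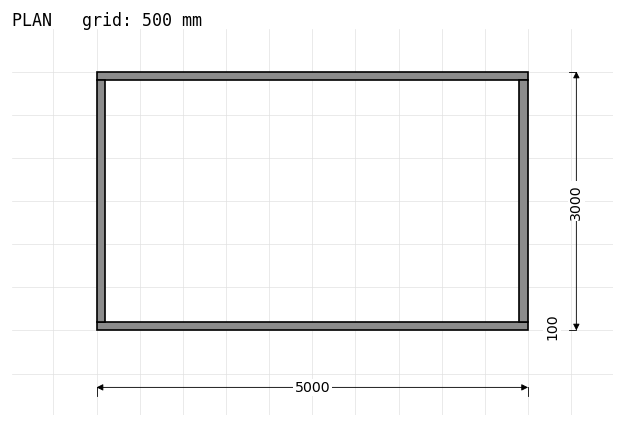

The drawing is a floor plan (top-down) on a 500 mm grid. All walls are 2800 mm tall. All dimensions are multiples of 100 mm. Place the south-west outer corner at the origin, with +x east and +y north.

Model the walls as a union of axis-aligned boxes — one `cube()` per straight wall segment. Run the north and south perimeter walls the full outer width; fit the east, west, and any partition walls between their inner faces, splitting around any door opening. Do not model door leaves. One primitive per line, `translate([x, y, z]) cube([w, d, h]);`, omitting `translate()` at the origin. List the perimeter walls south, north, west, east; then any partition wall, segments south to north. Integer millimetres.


cube([5000, 100, 2800]);
translate([0, 2900, 0]) cube([5000, 100, 2800]);
translate([0, 100, 0]) cube([100, 2800, 2800]);
translate([4900, 100, 0]) cube([100, 2800, 2800]);


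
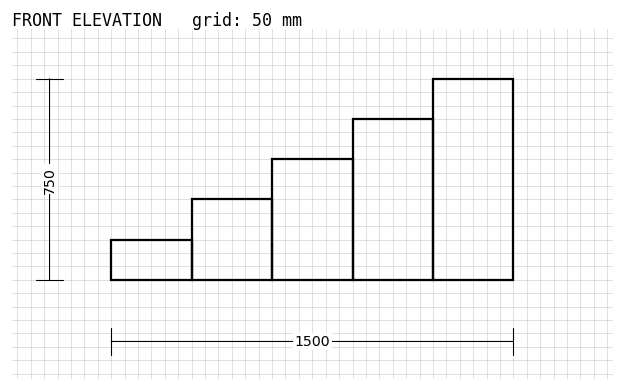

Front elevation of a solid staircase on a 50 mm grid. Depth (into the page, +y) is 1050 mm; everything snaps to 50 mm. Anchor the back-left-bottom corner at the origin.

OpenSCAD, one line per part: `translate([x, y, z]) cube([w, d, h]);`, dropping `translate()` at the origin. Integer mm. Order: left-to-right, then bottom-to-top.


cube([300, 1050, 150]);
translate([300, 0, 0]) cube([300, 1050, 300]);
translate([600, 0, 0]) cube([300, 1050, 450]);
translate([900, 0, 0]) cube([300, 1050, 600]);
translate([1200, 0, 0]) cube([300, 1050, 750]);


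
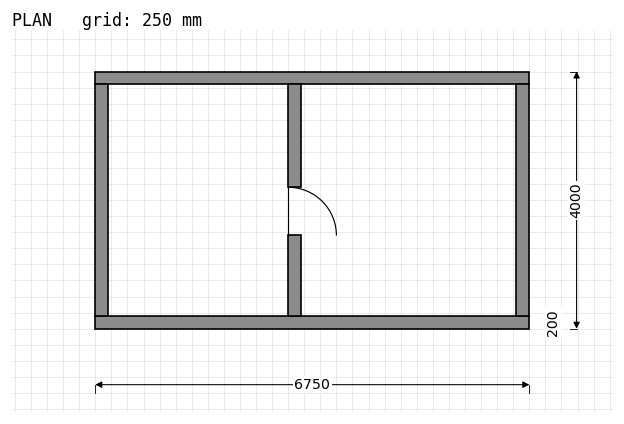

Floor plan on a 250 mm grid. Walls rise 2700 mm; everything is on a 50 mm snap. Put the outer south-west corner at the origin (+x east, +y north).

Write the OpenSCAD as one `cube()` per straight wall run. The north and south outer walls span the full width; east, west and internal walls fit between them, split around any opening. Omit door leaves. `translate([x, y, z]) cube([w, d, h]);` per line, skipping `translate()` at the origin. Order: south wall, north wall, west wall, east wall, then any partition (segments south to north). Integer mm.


cube([6750, 200, 2700]);
translate([0, 3800, 0]) cube([6750, 200, 2700]);
translate([0, 200, 0]) cube([200, 3600, 2700]);
translate([6550, 200, 0]) cube([200, 3600, 2700]);
translate([3000, 200, 0]) cube([200, 1250, 2700]);
translate([3000, 2200, 0]) cube([200, 1600, 2700]);


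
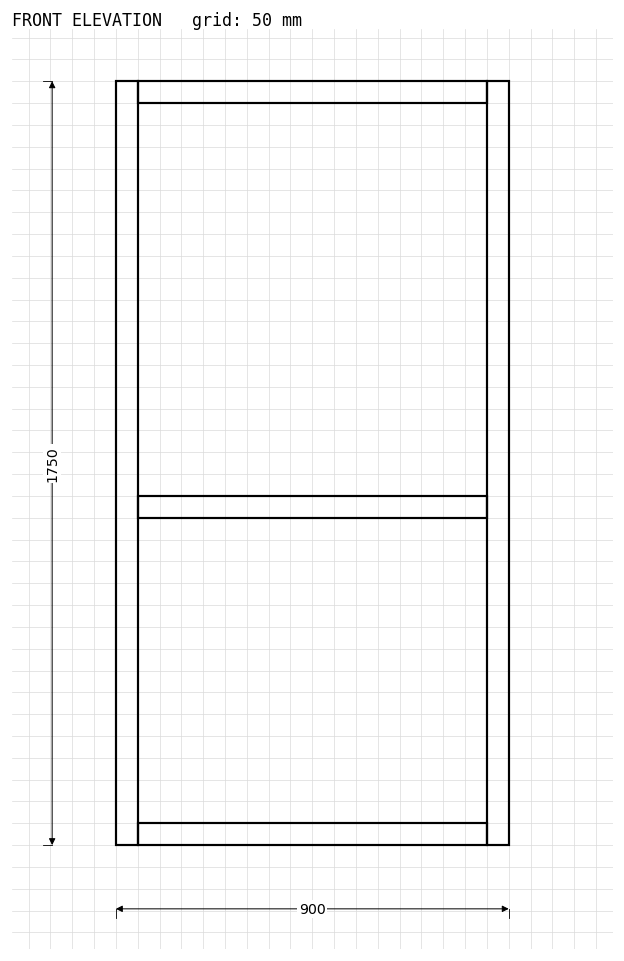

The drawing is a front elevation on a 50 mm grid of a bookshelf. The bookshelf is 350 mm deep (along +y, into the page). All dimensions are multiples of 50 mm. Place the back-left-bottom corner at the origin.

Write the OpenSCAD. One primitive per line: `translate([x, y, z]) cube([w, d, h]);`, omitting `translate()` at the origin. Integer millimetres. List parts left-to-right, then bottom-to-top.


cube([50, 350, 1750]);
translate([50, 0, 0]) cube([800, 350, 50]);
translate([50, 0, 750]) cube([800, 350, 50]);
translate([50, 0, 1700]) cube([800, 350, 50]);
translate([850, 0, 0]) cube([50, 350, 1750]);


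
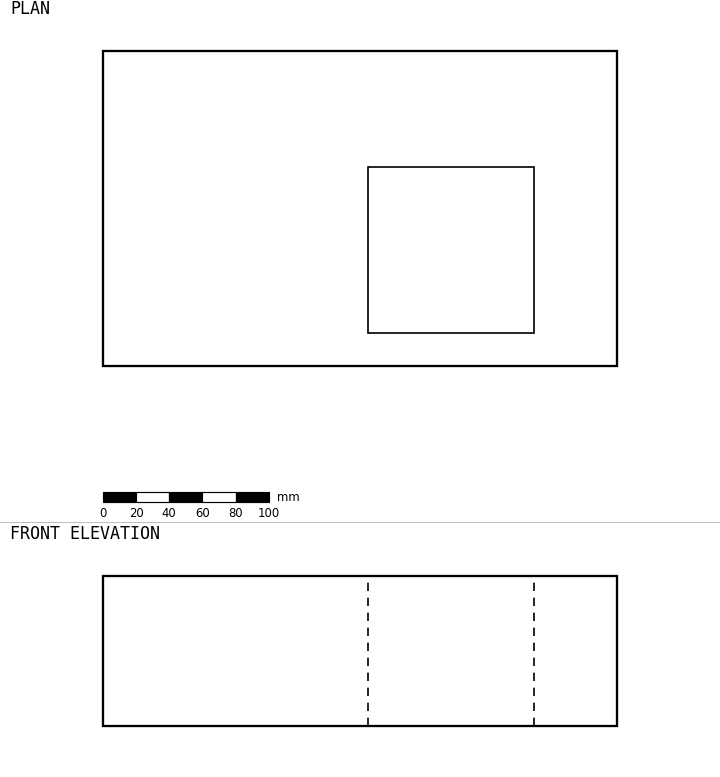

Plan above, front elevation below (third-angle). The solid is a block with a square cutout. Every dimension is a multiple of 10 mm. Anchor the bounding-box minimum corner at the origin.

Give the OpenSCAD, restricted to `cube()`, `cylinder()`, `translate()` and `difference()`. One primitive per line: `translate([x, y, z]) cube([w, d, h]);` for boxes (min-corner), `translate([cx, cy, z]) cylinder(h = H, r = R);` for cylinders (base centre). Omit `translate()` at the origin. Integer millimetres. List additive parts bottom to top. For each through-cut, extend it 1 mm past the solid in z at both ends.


difference() {
  cube([310, 190, 90]);
  translate([160, 20, -1]) cube([100, 100, 92]);
}
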